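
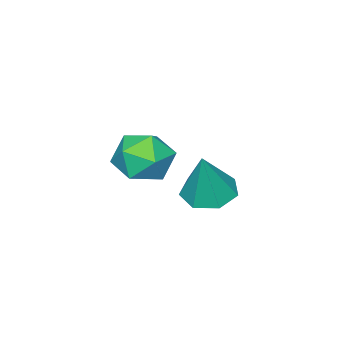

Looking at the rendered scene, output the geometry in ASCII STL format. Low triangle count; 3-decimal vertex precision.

solid 
facet normal -0.323 -0.115 -0.939
outer loop
vertex -3.543 -4.107 -4.193
vertex -4.266 -3.363 -4.035
vertex -3.282 -3.256 -4.387
endloop
endfacet
facet normal 0.956 -0.263 0.134
outer loop
vertex -3.543 -4.107 -4.193
vertex -3.282 -3.256 -4.387
vertex -3.574 -3.117 -2.025
endloop
endfacet
facet normal -0.324 -0.114 -0.939
outer loop
vertex -3.282 -3.256 -4.387
vertex -4.266 -3.363 -4.035
vertex -3.762 -2.485 -4.315
endloop
endfacet
facet normal 0.850 0.522 0.074
outer loop
vertex -3.282 -3.256 -4.387
vertex -3.762 -2.485 -4.315
vertex -3.574 -3.117 -2.025
endloop
endfacet
facet normal -0.323 -0.114 -0.940
outer loop
vertex -3.762 -2.485 -4.315
vertex -4.266 -3.363 -4.035
vertex -4.622 -2.375 -4.033
endloop
endfacet
facet normal 0.202 0.948 0.245
outer loop
vertex -3.762 -2.485 -4.315
vertex -4.622 -2.375 -4.033
vertex -3.574 -3.117 -2.025
endloop
endfacet
facet normal -0.324 -0.115 -0.939
outer loop
vertex -4.622 -2.375 -4.033
vertex -4.266 -3.363 -4.035
vertex -5.213 -3.009 -3.752
endloop
endfacet
facet normal -0.499 0.695 0.517
outer loop
vertex -4.622 -2.375 -4.033
vertex -5.213 -3.009 -3.752
vertex -3.574 -3.117 -2.025
endloop
endfacet
facet normal -0.323 -0.114 -0.939
outer loop
vertex -5.213 -3.009 -3.752
vertex -4.266 -3.363 -4.035
vertex -5.091 -3.909 -3.685
endloop
endfacet
facet normal -0.726 -0.047 0.686
outer loop
vertex -5.213 -3.009 -3.752
vertex -5.091 -3.909 -3.685
vertex -3.574 -3.117 -2.025
endloop
endfacet
facet normal -0.323 -0.114 -0.939
outer loop
vertex -5.091 -3.909 -3.685
vertex -4.266 -3.363 -4.035
vertex -4.348 -4.398 -3.881
endloop
endfacet
facet normal -0.308 -0.718 0.624
outer loop
vertex -5.091 -3.909 -3.685
vertex -4.348 -4.398 -3.881
vertex -3.574 -3.117 -2.025
endloop
endfacet
facet normal -0.323 -0.114 -0.940
outer loop
vertex -4.348 -4.398 -3.881
vertex -4.266 -3.363 -4.035
vertex -3.543 -4.107 -4.193
endloop
endfacet
facet normal 0.441 -0.814 0.378
outer loop
vertex -4.348 -4.398 -3.881
vertex -3.543 -4.107 -4.193
vertex -3.574 -3.117 -2.025
endloop
endfacet
facet normal -0.126 0.777 0.616
outer loop
vertex -1.283 -2.253 -0.426
vertex -0.728 -2.819 0.402
vertex -0.147 -2.149 -0.324
endloop
endfacet
facet normal -0.085 0.994 -0.063
outer loop
vertex -1.283 -2.253 -0.426
vertex -0.147 -2.149 -0.324
vertex -0.621 -2.255 -1.362
endloop
endfacet
facet normal -0.604 0.671 -0.429
outer loop
vertex -1.283 -2.253 -0.426
vertex -0.621 -2.255 -1.362
vertex -1.497 -2.99 -1.278
endloop
endfacet
facet normal -0.967 0.254 0.023
outer loop
vertex -1.283 -2.253 -0.426
vertex -1.497 -2.99 -1.278
vertex -1.563 -3.338 -0.188
endloop
endfacet
facet normal -0.671 0.320 0.669
outer loop
vertex -1.283 -2.253 -0.426
vertex -1.563 -3.338 -0.188
vertex -0.728 -2.819 0.402
endloop
endfacet
facet normal 0.541 0.775 -0.326
outer loop
vertex -0.621 -2.255 -1.362
vertex -0.147 -2.149 -0.324
vertex 0.343 -2.822 -1.112
endloop
endfacet
facet normal 0.474 0.425 0.771
outer loop
vertex -0.147 -2.149 -0.324
vertex -0.728 -2.819 0.402
vertex 0.277 -3.17 -0.022
endloop
endfacet
facet normal -0.408 -0.317 0.856
outer loop
vertex -0.728 -2.819 0.402
vertex -1.563 -3.338 -0.188
vertex -0.599 -3.905 0.062
endloop
endfacet
facet normal -0.886 -0.424 -0.189
outer loop
vertex -1.563 -3.338 -0.188
vertex -1.497 -2.99 -1.278
vertex -1.073 -4.011 -0.976
endloop
endfacet
facet normal -0.300 0.252 -0.920
outer loop
vertex -1.497 -2.99 -1.278
vertex -0.621 -2.255 -1.362
vertex -0.492 -3.341 -1.702
endloop
endfacet
facet normal 0.967 -0.254 -0.023
outer loop
vertex 0.063 -3.907 -0.874
vertex 0.343 -2.822 -1.112
vertex 0.277 -3.17 -0.022
endloop
endfacet
facet normal 0.604 -0.671 0.429
outer loop
vertex 0.063 -3.907 -0.874
vertex 0.277 -3.17 -0.022
vertex -0.599 -3.905 0.062
endloop
endfacet
facet normal 0.085 -0.994 0.063
outer loop
vertex 0.063 -3.907 -0.874
vertex -0.599 -3.905 0.062
vertex -1.073 -4.011 -0.976
endloop
endfacet
facet normal 0.126 -0.777 -0.616
outer loop
vertex 0.063 -3.907 -0.874
vertex -1.073 -4.011 -0.976
vertex -0.492 -3.341 -1.702
endloop
endfacet
facet normal 0.671 -0.320 -0.669
outer loop
vertex 0.063 -3.907 -0.874
vertex -0.492 -3.341 -1.702
vertex 0.343 -2.822 -1.112
endloop
endfacet
facet normal 0.886 0.424 0.189
outer loop
vertex 0.277 -3.17 -0.022
vertex 0.343 -2.822 -1.112
vertex -0.147 -2.149 -0.324
endloop
endfacet
facet normal 0.300 -0.252 0.920
outer loop
vertex -0.599 -3.905 0.062
vertex 0.277 -3.17 -0.022
vertex -0.728 -2.819 0.402
endloop
endfacet
facet normal -0.541 -0.775 0.326
outer loop
vertex -1.073 -4.011 -0.976
vertex -0.599 -3.905 0.062
vertex -1.563 -3.338 -0.188
endloop
endfacet
facet normal -0.474 -0.425 -0.771
outer loop
vertex -0.492 -3.341 -1.702
vertex -1.073 -4.011 -0.976
vertex -1.497 -2.99 -1.278
endloop
endfacet
facet normal 0.408 0.317 -0.856
outer loop
vertex 0.343 -2.822 -1.112
vertex -0.492 -3.341 -1.702
vertex -0.621 -2.255 -1.362
endloop
endfacet

endsolid


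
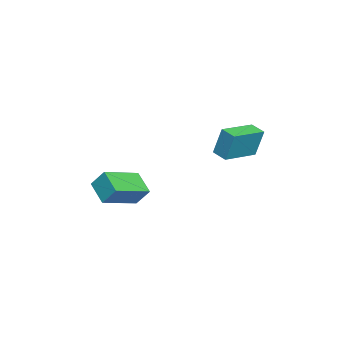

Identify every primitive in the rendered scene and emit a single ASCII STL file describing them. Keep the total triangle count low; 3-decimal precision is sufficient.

solid 
facet normal -0.815 0.565 -0.127
outer loop
vertex 1.059 2.175 4.178
vertex 1.545 2.833 3.987
vertex 1.015 1.776 2.691
endloop
endfacet
facet normal -0.579 -0.783 0.227
outer loop
vertex 2.555 0.707 2.933
vertex 1.059 2.175 4.178
vertex 1.015 1.776 2.691
endloop
endfacet
facet normal -0.815 0.565 -0.128
outer loop
vertex 1.015 1.776 2.691
vertex 1.545 2.833 3.987
vertex 1.501 2.434 2.501
endloop
endfacet
facet normal -0.028 -0.258 -0.966
outer loop
vertex 1.501 2.434 2.501
vertex 2.555 0.707 2.933
vertex 1.015 1.776 2.691
endloop
endfacet
facet normal 0.028 0.259 0.965
outer loop
vertex 1.059 2.175 4.178
vertex 3.085 1.764 4.229
vertex 1.545 2.833 3.987
endloop
endfacet
facet normal -0.579 -0.783 0.227
outer loop
vertex 2.599 1.106 4.419
vertex 1.059 2.175 4.178
vertex 2.555 0.707 2.933
endloop
endfacet
facet normal 0.028 0.258 0.966
outer loop
vertex 2.599 1.106 4.419
vertex 3.085 1.764 4.229
vertex 1.059 2.175 4.178
endloop
endfacet
facet normal 0.579 0.783 -0.227
outer loop
vertex 1.545 2.833 3.987
vertex 3.085 1.764 4.229
vertex 1.501 2.434 2.501
endloop
endfacet
facet normal -0.029 -0.259 -0.965
outer loop
vertex 3.041 1.365 2.742
vertex 2.555 0.707 2.933
vertex 1.501 2.434 2.501
endloop
endfacet
facet normal 0.579 0.783 -0.227
outer loop
vertex 1.501 2.434 2.501
vertex 3.085 1.764 4.229
vertex 3.041 1.365 2.742
endloop
endfacet
facet normal 0.815 -0.565 0.128
outer loop
vertex 3.041 1.365 2.742
vertex 2.599 1.106 4.419
vertex 2.555 0.707 2.933
endloop
endfacet
facet normal 0.815 -0.565 0.128
outer loop
vertex 3.085 1.764 4.229
vertex 2.599 1.106 4.419
vertex 3.041 1.365 2.742
endloop
endfacet
facet normal -0.757 0.573 -0.316
outer loop
vertex 1.99 -3.539 0.157
vertex 2.126 -2.87 1.045
vertex 2.863 -2.776 -0.552
endloop
endfacet
facet normal -0.122 -0.597 -0.793
outer loop
vertex 4.414 -3.95 0.095
vertex 1.99 -3.539 0.157
vertex 2.863 -2.776 -0.552
endloop
endfacet
facet normal -0.757 0.573 -0.316
outer loop
vertex 2.863 -2.776 -0.552
vertex 2.126 -2.87 1.045
vertex 2.999 -2.107 0.336
endloop
endfacet
facet normal 0.643 0.561 -0.521
outer loop
vertex 2.999 -2.107 0.336
vertex 4.414 -3.95 0.095
vertex 2.863 -2.776 -0.552
endloop
endfacet
facet normal -0.643 -0.561 0.521
outer loop
vertex 1.99 -3.539 0.157
vertex 3.677 -4.044 1.692
vertex 2.126 -2.87 1.045
endloop
endfacet
facet normal -0.122 -0.597 -0.793
outer loop
vertex 3.541 -4.713 0.804
vertex 1.99 -3.539 0.157
vertex 4.414 -3.95 0.095
endloop
endfacet
facet normal -0.643 -0.561 0.521
outer loop
vertex 3.541 -4.713 0.804
vertex 3.677 -4.044 1.692
vertex 1.99 -3.539 0.157
endloop
endfacet
facet normal 0.122 0.597 0.793
outer loop
vertex 2.126 -2.87 1.045
vertex 3.677 -4.044 1.692
vertex 2.999 -2.107 0.336
endloop
endfacet
facet normal 0.643 0.561 -0.521
outer loop
vertex 4.55 -3.281 0.983
vertex 4.414 -3.95 0.095
vertex 2.999 -2.107 0.336
endloop
endfacet
facet normal 0.122 0.597 0.793
outer loop
vertex 2.999 -2.107 0.336
vertex 3.677 -4.044 1.692
vertex 4.55 -3.281 0.983
endloop
endfacet
facet normal 0.757 -0.573 0.316
outer loop
vertex 4.55 -3.281 0.983
vertex 3.541 -4.713 0.804
vertex 4.414 -3.95 0.095
endloop
endfacet
facet normal 0.757 -0.573 0.316
outer loop
vertex 3.677 -4.044 1.692
vertex 3.541 -4.713 0.804
vertex 4.55 -3.281 0.983
endloop
endfacet

endsolid


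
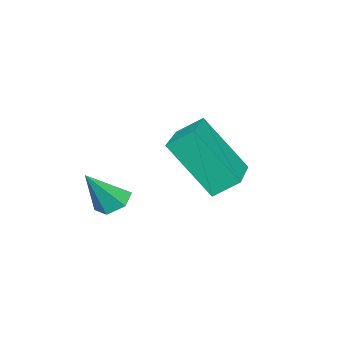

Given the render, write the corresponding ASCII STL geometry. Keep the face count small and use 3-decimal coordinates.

solid 
facet normal -0.939 -0.331 -0.099
outer loop
vertex -0.985 1.96 3.874
vertex -1.234 3.167 2.199
vertex -0.697 1.298 3.354
endloop
endfacet
facet normal 0.120 -0.580 0.805
outer loop
vertex 1.274 1.993 3.561
vertex -0.985 1.96 3.874
vertex -0.697 1.298 3.354
endloop
endfacet
facet normal -0.939 -0.331 -0.099
outer loop
vertex -0.697 1.298 3.354
vertex -1.234 3.167 2.199
vertex -0.946 2.505 1.679
endloop
endfacet
facet normal 0.324 -0.744 -0.584
outer loop
vertex -0.946 2.505 1.679
vertex 1.274 1.993 3.561
vertex -0.697 1.298 3.354
endloop
endfacet
facet normal -0.324 0.744 0.584
outer loop
vertex -0.985 1.96 3.874
vertex 0.737 3.862 2.406
vertex -1.234 3.167 2.199
endloop
endfacet
facet normal 0.120 -0.580 0.805
outer loop
vertex 0.986 2.655 4.081
vertex -0.985 1.96 3.874
vertex 1.274 1.993 3.561
endloop
endfacet
facet normal -0.324 0.744 0.584
outer loop
vertex 0.986 2.655 4.081
vertex 0.737 3.862 2.406
vertex -0.985 1.96 3.874
endloop
endfacet
facet normal -0.120 0.580 -0.805
outer loop
vertex -1.234 3.167 2.199
vertex 0.737 3.862 2.406
vertex -0.946 2.505 1.679
endloop
endfacet
facet normal 0.324 -0.744 -0.584
outer loop
vertex 1.025 3.2 1.886
vertex 1.274 1.993 3.561
vertex -0.946 2.505 1.679
endloop
endfacet
facet normal -0.120 0.580 -0.805
outer loop
vertex -0.946 2.505 1.679
vertex 0.737 3.862 2.406
vertex 1.025 3.2 1.886
endloop
endfacet
facet normal 0.939 0.331 0.099
outer loop
vertex 1.025 3.2 1.886
vertex 0.986 2.655 4.081
vertex 1.274 1.993 3.561
endloop
endfacet
facet normal 0.939 0.331 0.099
outer loop
vertex 0.737 3.862 2.406
vertex 0.986 2.655 4.081
vertex 1.025 3.2 1.886
endloop
endfacet
facet normal -0.529 0.293 -0.796
outer loop
vertex 0.915 0.058 0.642
vertex 0.415 -0.021 0.945
vertex 0.687 0.502 0.957
endloop
endfacet
facet normal 0.890 0.455 0.003
outer loop
vertex 0.915 0.058 0.642
vertex 0.687 0.502 0.957
vertex 1.165 -0.439 2.075
endloop
endfacet
facet normal -0.529 0.293 -0.796
outer loop
vertex 0.687 0.502 0.957
vertex 0.415 -0.021 0.945
vertex 0.187 0.423 1.26
endloop
endfacet
facet normal 0.221 0.791 0.571
outer loop
vertex 0.687 0.502 0.957
vertex 0.187 0.423 1.26
vertex 1.165 -0.439 2.075
endloop
endfacet
facet normal -0.529 0.293 -0.796
outer loop
vertex 0.187 0.423 1.26
vertex 0.415 -0.021 0.945
vertex -0.085 -0.1 1.248
endloop
endfacet
facet normal -0.491 0.236 0.839
outer loop
vertex 0.187 0.423 1.26
vertex -0.085 -0.1 1.248
vertex 1.165 -0.439 2.075
endloop
endfacet
facet normal -0.529 0.296 -0.796
outer loop
vertex -0.085 -0.1 1.248
vertex 0.415 -0.021 0.945
vertex 0.142 -0.544 0.932
endloop
endfacet
facet normal -0.533 -0.654 0.537
outer loop
vertex -0.085 -0.1 1.248
vertex 0.142 -0.544 0.932
vertex 1.165 -0.439 2.075
endloop
endfacet
facet normal -0.528 0.295 -0.796
outer loop
vertex 0.142 -0.544 0.932
vertex 0.415 -0.021 0.945
vertex 0.642 -0.465 0.63
endloop
endfacet
facet normal 0.137 -0.990 -0.032
outer loop
vertex 0.142 -0.544 0.932
vertex 0.642 -0.465 0.63
vertex 1.165 -0.439 2.075
endloop
endfacet
facet normal -0.529 0.294 -0.796
outer loop
vertex 0.642 -0.465 0.63
vertex 0.415 -0.021 0.945
vertex 0.915 0.058 0.642
endloop
endfacet
facet normal 0.849 -0.436 -0.299
outer loop
vertex 0.642 -0.465 0.63
vertex 0.915 0.058 0.642
vertex 1.165 -0.439 2.075
endloop
endfacet

endsolid


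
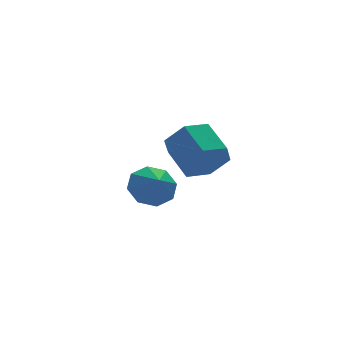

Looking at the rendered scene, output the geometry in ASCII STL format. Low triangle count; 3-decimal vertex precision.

solid 
facet normal 0.048 0.743 -0.668
outer loop
vertex 3.447 3.71 -2.302
vertex 2.445 3.82 -2.251
vertex 3.233 4.214 -1.757
endloop
endfacet
facet normal 0.686 -0.380 0.621
outer loop
vertex 3.447 3.71 -2.302
vertex 3.233 4.214 -1.757
vertex 2.395 3.04 -1.549
endloop
endfacet
facet normal 0.047 0.743 -0.668
outer loop
vertex 3.233 4.214 -1.757
vertex 2.445 3.82 -2.251
vertex 2.556 4.487 -1.501
endloop
endfacet
facet normal 0.329 -0.068 0.942
outer loop
vertex 3.233 4.214 -1.757
vertex 2.556 4.487 -1.501
vertex 2.395 3.04 -1.549
endloop
endfacet
facet normal 0.047 0.743 -0.668
outer loop
vertex 2.556 4.487 -1.501
vertex 2.445 3.82 -2.251
vertex 1.815 4.369 -1.684
endloop
endfacet
facet normal -0.239 -0.006 0.971
outer loop
vertex 2.556 4.487 -1.501
vertex 1.815 4.369 -1.684
vertex 2.395 3.04 -1.549
endloop
endfacet
facet normal 0.047 0.743 -0.667
outer loop
vertex 1.815 4.369 -1.684
vertex 2.445 3.82 -2.251
vertex 1.442 3.93 -2.199
endloop
endfacet
facet normal -0.685 -0.229 0.691
outer loop
vertex 1.815 4.369 -1.684
vertex 1.442 3.93 -2.199
vertex 2.395 3.04 -1.549
endloop
endfacet
facet normal 0.047 0.742 -0.669
outer loop
vertex 1.442 3.93 -2.199
vertex 2.445 3.82 -2.251
vertex 1.657 3.425 -2.744
endloop
endfacet
facet normal -0.749 -0.607 0.267
outer loop
vertex 1.442 3.93 -2.199
vertex 1.657 3.425 -2.744
vertex 2.395 3.04 -1.549
endloop
endfacet
facet normal 0.046 0.743 -0.668
outer loop
vertex 1.657 3.425 -2.744
vertex 2.445 3.82 -2.251
vertex 2.333 3.152 -3.001
endloop
endfacet
facet normal -0.392 -0.919 -0.054
outer loop
vertex 1.657 3.425 -2.744
vertex 2.333 3.152 -3.001
vertex 2.395 3.04 -1.549
endloop
endfacet
facet normal 0.048 0.742 -0.668
outer loop
vertex 2.333 3.152 -3.001
vertex 2.445 3.82 -2.251
vertex 3.075 3.27 -2.817
endloop
endfacet
facet normal 0.177 -0.981 -0.083
outer loop
vertex 2.333 3.152 -3.001
vertex 3.075 3.27 -2.817
vertex 2.395 3.04 -1.549
endloop
endfacet
facet normal 0.047 0.742 -0.668
outer loop
vertex 3.075 3.27 -2.817
vertex 2.445 3.82 -2.251
vertex 3.447 3.71 -2.302
endloop
endfacet
facet normal 0.623 -0.757 0.197
outer loop
vertex 3.075 3.27 -2.817
vertex 3.447 3.71 -2.302
vertex 2.395 3.04 -1.549
endloop
endfacet
facet normal 0.041 -0.903 -0.427
outer loop
vertex 2.545 -0.841 0.571
vertex 2.19 -1.258 1.42
vertex 1.55 -0.948 0.703
endloop
endfacet
facet normal -0.163 0.415 -0.895
outer loop
vertex 2.545 -0.841 0.571
vertex 1.55 -0.948 0.703
vertex 2.484 0.515 1.211
endloop
endfacet
facet normal -0.165 0.416 -0.894
outer loop
vertex 2.484 0.515 1.211
vertex 1.55 -0.948 0.703
vertex 1.489 0.407 1.344
endloop
endfacet
facet normal -0.041 0.903 0.427
outer loop
vertex 2.484 0.515 1.211
vertex 1.489 0.407 1.344
vertex 2.13 0.098 2.06
endloop
endfacet
facet normal 0.041 -0.903 -0.427
outer loop
vertex 1.55 -0.948 0.703
vertex 2.19 -1.258 1.42
vertex 1.195 -1.365 1.552
endloop
endfacet
facet normal -0.935 0.116 -0.334
outer loop
vertex 1.55 -0.948 0.703
vertex 1.195 -1.365 1.552
vertex 1.489 0.407 1.344
endloop
endfacet
facet normal -0.935 0.116 -0.335
outer loop
vertex 1.489 0.407 1.344
vertex 1.195 -1.365 1.552
vertex 1.134 -0.01 2.192
endloop
endfacet
facet normal -0.041 0.903 0.427
outer loop
vertex 1.489 0.407 1.344
vertex 1.134 -0.01 2.192
vertex 2.13 0.098 2.06
endloop
endfacet
facet normal 0.041 -0.903 -0.427
outer loop
vertex 1.195 -1.365 1.552
vertex 2.19 -1.258 1.42
vertex 1.836 -1.675 2.269
endloop
endfacet
facet normal -0.772 -0.300 0.561
outer loop
vertex 1.195 -1.365 1.552
vertex 1.836 -1.675 2.269
vertex 1.134 -0.01 2.192
endloop
endfacet
facet normal -0.772 -0.299 0.561
outer loop
vertex 1.134 -0.01 2.192
vertex 1.836 -1.675 2.269
vertex 1.775 -0.319 2.909
endloop
endfacet
facet normal -0.041 0.904 0.426
outer loop
vertex 1.134 -0.01 2.192
vertex 1.775 -0.319 2.909
vertex 2.13 0.098 2.06
endloop
endfacet
facet normal 0.041 -0.903 -0.427
outer loop
vertex 1.836 -1.675 2.269
vertex 2.19 -1.258 1.42
vertex 2.831 -1.567 2.136
endloop
endfacet
facet normal 0.165 -0.415 0.895
outer loop
vertex 1.836 -1.675 2.269
vertex 2.831 -1.567 2.136
vertex 1.775 -0.319 2.909
endloop
endfacet
facet normal 0.163 -0.416 0.895
outer loop
vertex 1.775 -0.319 2.909
vertex 2.831 -1.567 2.136
vertex 2.77 -0.212 2.777
endloop
endfacet
facet normal -0.041 0.903 0.427
outer loop
vertex 1.775 -0.319 2.909
vertex 2.77 -0.212 2.777
vertex 2.13 0.098 2.06
endloop
endfacet
facet normal 0.041 -0.903 -0.427
outer loop
vertex 2.831 -1.567 2.136
vertex 2.19 -1.258 1.42
vertex 3.186 -1.15 1.288
endloop
endfacet
facet normal 0.935 -0.116 0.334
outer loop
vertex 2.831 -1.567 2.136
vertex 3.186 -1.15 1.288
vertex 2.77 -0.212 2.777
endloop
endfacet
facet normal 0.935 -0.116 0.334
outer loop
vertex 2.77 -0.212 2.777
vertex 3.186 -1.15 1.288
vertex 3.125 0.205 1.928
endloop
endfacet
facet normal -0.041 0.903 0.427
outer loop
vertex 2.77 -0.212 2.777
vertex 3.125 0.205 1.928
vertex 2.13 0.098 2.06
endloop
endfacet
facet normal 0.041 -0.904 -0.426
outer loop
vertex 3.186 -1.15 1.288
vertex 2.19 -1.258 1.42
vertex 2.545 -0.841 0.571
endloop
endfacet
facet normal 0.772 0.300 -0.561
outer loop
vertex 3.186 -1.15 1.288
vertex 2.545 -0.841 0.571
vertex 3.125 0.205 1.928
endloop
endfacet
facet normal 0.772 0.299 -0.561
outer loop
vertex 3.125 0.205 1.928
vertex 2.545 -0.841 0.571
vertex 2.484 0.515 1.211
endloop
endfacet
facet normal -0.041 0.903 0.427
outer loop
vertex 3.125 0.205 1.928
vertex 2.484 0.515 1.211
vertex 2.13 0.098 2.06
endloop
endfacet

endsolid


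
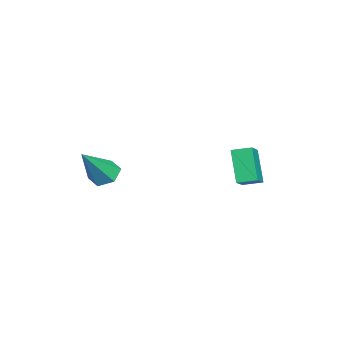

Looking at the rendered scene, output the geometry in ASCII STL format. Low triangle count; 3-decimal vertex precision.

solid 
facet normal -0.566 0.328 -0.756
outer loop
vertex 2.329 -3.012 2.596
vertex 1.775 -3.545 2.78
vertex 1.756 -2.825 3.106
endloop
endfacet
facet normal 0.543 0.774 0.326
outer loop
vertex 2.329 -3.012 2.596
vertex 1.756 -2.825 3.106
vertex 3.005 -4.255 4.42
endloop
endfacet
facet normal -0.566 0.328 -0.756
outer loop
vertex 1.756 -2.825 3.106
vertex 1.775 -3.545 2.78
vertex 1.202 -3.358 3.29
endloop
endfacet
facet normal -0.243 0.533 0.811
outer loop
vertex 1.756 -2.825 3.106
vertex 1.202 -3.358 3.29
vertex 3.005 -4.255 4.42
endloop
endfacet
facet normal -0.566 0.328 -0.756
outer loop
vertex 1.202 -3.358 3.29
vertex 1.775 -3.545 2.78
vertex 1.222 -4.077 2.963
endloop
endfacet
facet normal -0.615 -0.341 0.711
outer loop
vertex 1.202 -3.358 3.29
vertex 1.222 -4.077 2.963
vertex 3.005 -4.255 4.42
endloop
endfacet
facet normal -0.566 0.328 -0.756
outer loop
vertex 1.222 -4.077 2.963
vertex 1.775 -3.545 2.78
vertex 1.795 -4.264 2.453
endloop
endfacet
facet normal -0.202 -0.971 0.129
outer loop
vertex 1.222 -4.077 2.963
vertex 1.795 -4.264 2.453
vertex 3.005 -4.255 4.42
endloop
endfacet
facet normal -0.567 0.328 -0.756
outer loop
vertex 1.795 -4.264 2.453
vertex 1.775 -3.545 2.78
vertex 2.349 -3.731 2.269
endloop
endfacet
facet normal 0.584 -0.730 -0.356
outer loop
vertex 1.795 -4.264 2.453
vertex 2.349 -3.731 2.269
vertex 3.005 -4.255 4.42
endloop
endfacet
facet normal -0.567 0.328 -0.756
outer loop
vertex 2.349 -3.731 2.269
vertex 1.775 -3.545 2.78
vertex 2.329 -3.012 2.596
endloop
endfacet
facet normal 0.956 0.143 -0.257
outer loop
vertex 2.349 -3.731 2.269
vertex 2.329 -3.012 2.596
vertex 3.005 -4.255 4.42
endloop
endfacet
facet normal -0.864 0.087 -0.496
outer loop
vertex -1.747 1.636 2.882
vertex -1.778 2.561 3.099
vertex -0.822 2.029 1.341
endloop
endfacet
facet normal 0.032 -0.973 -0.229
outer loop
vertex 0.258 1.919 1.961
vertex -1.747 1.636 2.882
vertex -0.822 2.029 1.341
endloop
endfacet
facet normal -0.864 0.088 -0.496
outer loop
vertex -0.822 2.029 1.341
vertex -1.778 2.561 3.099
vertex -0.853 2.953 1.558
endloop
endfacet
facet normal 0.503 0.214 -0.838
outer loop
vertex -0.853 2.953 1.558
vertex 0.258 1.919 1.961
vertex -0.822 2.029 1.341
endloop
endfacet
facet normal -0.503 -0.213 0.838
outer loop
vertex -1.747 1.636 2.882
vertex -0.698 2.451 3.719
vertex -1.778 2.561 3.099
endloop
endfacet
facet normal 0.033 -0.973 -0.228
outer loop
vertex -0.667 1.527 3.502
vertex -1.747 1.636 2.882
vertex 0.258 1.919 1.961
endloop
endfacet
facet normal -0.503 -0.214 0.838
outer loop
vertex -0.667 1.527 3.502
vertex -0.698 2.451 3.719
vertex -1.747 1.636 2.882
endloop
endfacet
facet normal -0.032 0.973 0.228
outer loop
vertex -1.778 2.561 3.099
vertex -0.698 2.451 3.719
vertex -0.853 2.953 1.558
endloop
endfacet
facet normal 0.503 0.213 -0.838
outer loop
vertex 0.227 2.844 2.178
vertex 0.258 1.919 1.961
vertex -0.853 2.953 1.558
endloop
endfacet
facet normal -0.033 0.973 0.228
outer loop
vertex -0.853 2.953 1.558
vertex -0.698 2.451 3.719
vertex 0.227 2.844 2.178
endloop
endfacet
facet normal 0.864 -0.087 0.496
outer loop
vertex 0.227 2.844 2.178
vertex -0.667 1.527 3.502
vertex 0.258 1.919 1.961
endloop
endfacet
facet normal 0.864 -0.088 0.496
outer loop
vertex -0.698 2.451 3.719
vertex -0.667 1.527 3.502
vertex 0.227 2.844 2.178
endloop
endfacet

endsolid


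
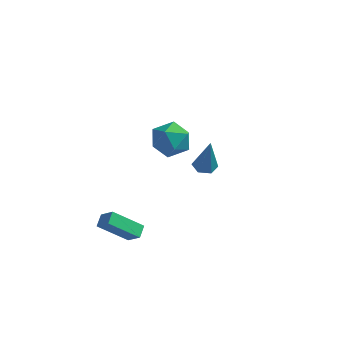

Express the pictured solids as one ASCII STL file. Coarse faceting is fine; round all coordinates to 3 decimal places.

solid 
facet normal -0.738 0.238 -0.631
outer loop
vertex -3.685 -3.466 -1.936
vertex -2.298 -2.643 -3.248
vertex -3.605 -4.185 -2.301
endloop
endfacet
facet normal -0.667 -0.395 0.632
outer loop
vertex -2.822 -4.437 -1.632
vertex -3.685 -3.466 -1.936
vertex -3.605 -4.185 -2.301
endloop
endfacet
facet normal -0.738 0.238 -0.631
outer loop
vertex -3.605 -4.185 -2.301
vertex -2.298 -2.643 -3.248
vertex -2.217 -3.361 -3.613
endloop
endfacet
facet normal 0.100 -0.887 -0.451
outer loop
vertex -2.217 -3.361 -3.613
vertex -2.822 -4.437 -1.632
vertex -3.605 -4.185 -2.301
endloop
endfacet
facet normal -0.100 0.887 0.451
outer loop
vertex -3.685 -3.466 -1.936
vertex -1.515 -2.895 -2.579
vertex -2.298 -2.643 -3.248
endloop
endfacet
facet normal -0.668 -0.396 0.631
outer loop
vertex -2.903 -3.719 -1.267
vertex -3.685 -3.466 -1.936
vertex -2.822 -4.437 -1.632
endloop
endfacet
facet normal -0.099 0.887 0.452
outer loop
vertex -2.903 -3.719 -1.267
vertex -1.515 -2.895 -2.579
vertex -3.685 -3.466 -1.936
endloop
endfacet
facet normal 0.667 0.396 -0.631
outer loop
vertex -2.298 -2.643 -3.248
vertex -1.515 -2.895 -2.579
vertex -2.217 -3.361 -3.613
endloop
endfacet
facet normal 0.099 -0.887 -0.451
outer loop
vertex -1.435 -3.614 -2.944
vertex -2.822 -4.437 -1.632
vertex -2.217 -3.361 -3.613
endloop
endfacet
facet normal 0.668 0.395 -0.631
outer loop
vertex -2.217 -3.361 -3.613
vertex -1.515 -2.895 -2.579
vertex -1.435 -3.614 -2.944
endloop
endfacet
facet normal 0.738 -0.238 0.631
outer loop
vertex -1.435 -3.614 -2.944
vertex -2.903 -3.719 -1.267
vertex -2.822 -4.437 -1.632
endloop
endfacet
facet normal 0.738 -0.238 0.631
outer loop
vertex -1.515 -2.895 -2.579
vertex -2.903 -3.719 -1.267
vertex -1.435 -3.614 -2.944
endloop
endfacet
facet normal -0.616 -0.585 0.527
outer loop
vertex -3.729 3.287 0.214
vertex -3.276 2.272 -0.382
vertex -2.737 2.669 0.688
endloop
endfacet
facet normal -0.433 -0.004 0.901
outer loop
vertex -3.729 3.287 0.214
vertex -2.737 2.669 0.688
vertex -2.752 3.93 0.687
endloop
endfacet
facet normal -0.630 0.570 0.527
outer loop
vertex -3.729 3.287 0.214
vertex -2.752 3.93 0.687
vertex -3.301 4.313 -0.383
endloop
endfacet
facet normal -0.935 0.345 -0.077
outer loop
vertex -3.729 3.287 0.214
vertex -3.301 4.313 -0.383
vertex -3.625 3.288 -1.043
endloop
endfacet
facet normal -0.927 -0.368 -0.077
outer loop
vertex -3.729 3.287 0.214
vertex -3.625 3.288 -1.043
vertex -3.276 2.272 -0.382
endloop
endfacet
facet normal 0.279 0.004 0.960
outer loop
vertex -2.752 3.93 0.687
vertex -2.737 2.669 0.688
vertex -1.695 3.312 0.383
endloop
endfacet
facet normal -0.019 -0.934 0.356
outer loop
vertex -2.737 2.669 0.688
vertex -3.276 2.272 -0.382
vertex -2.019 2.287 -0.277
endloop
endfacet
facet normal -0.521 -0.584 -0.623
outer loop
vertex -3.276 2.272 -0.382
vertex -3.625 3.288 -1.043
vertex -2.568 2.67 -1.347
endloop
endfacet
facet normal -0.535 0.570 -0.624
outer loop
vertex -3.625 3.288 -1.043
vertex -3.301 4.313 -0.383
vertex -2.583 3.931 -1.348
endloop
endfacet
facet normal -0.041 0.934 0.355
outer loop
vertex -3.301 4.313 -0.383
vertex -2.752 3.93 0.687
vertex -2.044 4.328 -0.278
endloop
endfacet
facet normal 0.935 -0.345 0.077
outer loop
vertex -1.591 3.313 -0.874
vertex -1.695 3.312 0.383
vertex -2.019 2.287 -0.277
endloop
endfacet
facet normal 0.630 -0.570 -0.527
outer loop
vertex -1.591 3.313 -0.874
vertex -2.019 2.287 -0.277
vertex -2.568 2.67 -1.347
endloop
endfacet
facet normal 0.433 0.004 -0.901
outer loop
vertex -1.591 3.313 -0.874
vertex -2.568 2.67 -1.347
vertex -2.583 3.931 -1.348
endloop
endfacet
facet normal 0.616 0.585 -0.527
outer loop
vertex -1.591 3.313 -0.874
vertex -2.583 3.931 -1.348
vertex -2.044 4.328 -0.278
endloop
endfacet
facet normal 0.927 0.368 0.077
outer loop
vertex -1.591 3.313 -0.874
vertex -2.044 4.328 -0.278
vertex -1.695 3.312 0.383
endloop
endfacet
facet normal 0.535 -0.570 0.624
outer loop
vertex -2.019 2.287 -0.277
vertex -1.695 3.312 0.383
vertex -2.737 2.669 0.688
endloop
endfacet
facet normal 0.041 -0.934 -0.355
outer loop
vertex -2.568 2.67 -1.347
vertex -2.019 2.287 -0.277
vertex -3.276 2.272 -0.382
endloop
endfacet
facet normal -0.279 -0.004 -0.960
outer loop
vertex -2.583 3.931 -1.348
vertex -2.568 2.67 -1.347
vertex -3.625 3.288 -1.043
endloop
endfacet
facet normal 0.019 0.934 -0.356
outer loop
vertex -2.044 4.328 -0.278
vertex -2.583 3.931 -1.348
vertex -3.301 4.313 -0.383
endloop
endfacet
facet normal 0.521 0.584 0.623
outer loop
vertex -1.695 3.312 0.383
vertex -2.044 4.328 -0.278
vertex -2.752 3.93 0.687
endloop
endfacet
facet normal -0.205 0.170 -0.964
outer loop
vertex 1.877 -1.192 1.958
vertex 1.256 -1.454 2.044
vertex 1.36 -0.789 2.139
endloop
endfacet
facet normal 0.649 0.716 0.258
outer loop
vertex 1.877 -1.192 1.958
vertex 1.36 -0.789 2.139
vertex 1.704 -1.826 4.156
endloop
endfacet
facet normal -0.205 0.170 -0.964
outer loop
vertex 1.36 -0.789 2.139
vertex 1.256 -1.454 2.044
vertex 0.739 -1.051 2.225
endloop
endfacet
facet normal -0.285 0.832 0.476
outer loop
vertex 1.36 -0.789 2.139
vertex 0.739 -1.051 2.225
vertex 1.704 -1.826 4.156
endloop
endfacet
facet normal -0.206 0.169 -0.964
outer loop
vertex 0.739 -1.051 2.225
vertex 1.256 -1.454 2.044
vertex 0.634 -1.717 2.131
endloop
endfacet
facet normal -0.880 0.073 0.469
outer loop
vertex 0.739 -1.051 2.225
vertex 0.634 -1.717 2.131
vertex 1.704 -1.826 4.156
endloop
endfacet
facet normal -0.206 0.169 -0.964
outer loop
vertex 0.634 -1.717 2.131
vertex 1.256 -1.454 2.044
vertex 1.151 -2.12 1.95
endloop
endfacet
facet normal -0.542 -0.804 0.243
outer loop
vertex 0.634 -1.717 2.131
vertex 1.151 -2.12 1.95
vertex 1.704 -1.826 4.156
endloop
endfacet
facet normal -0.205 0.168 -0.964
outer loop
vertex 1.151 -2.12 1.95
vertex 1.256 -1.454 2.044
vertex 1.772 -1.858 1.864
endloop
endfacet
facet normal 0.391 -0.920 0.024
outer loop
vertex 1.151 -2.12 1.95
vertex 1.772 -1.858 1.864
vertex 1.704 -1.826 4.156
endloop
endfacet
facet normal -0.205 0.168 -0.964
outer loop
vertex 1.772 -1.858 1.864
vertex 1.256 -1.454 2.044
vertex 1.877 -1.192 1.958
endloop
endfacet
facet normal 0.987 -0.160 0.032
outer loop
vertex 1.772 -1.858 1.864
vertex 1.877 -1.192 1.958
vertex 1.704 -1.826 4.156
endloop
endfacet

endsolid


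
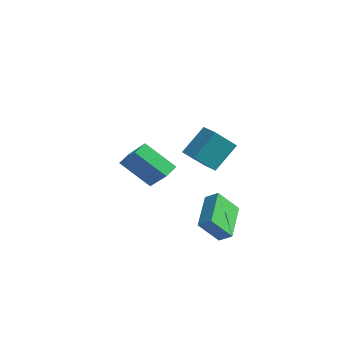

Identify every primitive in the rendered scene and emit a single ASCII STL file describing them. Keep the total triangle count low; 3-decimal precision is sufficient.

solid 
facet normal -0.958 0.270 -0.097
outer loop
vertex 1.46 -0.02 3.18
vertex 1.695 1.261 4.422
vertex 1.886 1.063 1.983
endloop
endfacet
facet normal -0.130 -0.712 -0.690
outer loop
vertex 2.825 0.799 2.078
vertex 1.46 -0.02 3.18
vertex 1.886 1.063 1.983
endloop
endfacet
facet normal -0.958 0.270 -0.097
outer loop
vertex 1.886 1.063 1.983
vertex 1.695 1.261 4.422
vertex 2.121 2.344 3.225
endloop
endfacet
facet normal 0.255 0.649 -0.717
outer loop
vertex 2.121 2.344 3.225
vertex 2.825 0.799 2.078
vertex 1.886 1.063 1.983
endloop
endfacet
facet normal -0.255 -0.649 0.717
outer loop
vertex 1.46 -0.02 3.18
vertex 2.634 0.997 4.517
vertex 1.695 1.261 4.422
endloop
endfacet
facet normal -0.130 -0.712 -0.690
outer loop
vertex 2.399 -0.284 3.275
vertex 1.46 -0.02 3.18
vertex 2.825 0.799 2.078
endloop
endfacet
facet normal -0.255 -0.649 0.717
outer loop
vertex 2.399 -0.284 3.275
vertex 2.634 0.997 4.517
vertex 1.46 -0.02 3.18
endloop
endfacet
facet normal 0.130 0.712 0.690
outer loop
vertex 1.695 1.261 4.422
vertex 2.634 0.997 4.517
vertex 2.121 2.344 3.225
endloop
endfacet
facet normal 0.255 0.649 -0.717
outer loop
vertex 3.06 2.08 3.32
vertex 2.825 0.799 2.078
vertex 2.121 2.344 3.225
endloop
endfacet
facet normal 0.130 0.712 0.690
outer loop
vertex 2.121 2.344 3.225
vertex 2.634 0.997 4.517
vertex 3.06 2.08 3.32
endloop
endfacet
facet normal 0.958 -0.270 0.097
outer loop
vertex 3.06 2.08 3.32
vertex 2.399 -0.284 3.275
vertex 2.825 0.799 2.078
endloop
endfacet
facet normal 0.958 -0.270 0.097
outer loop
vertex 2.634 0.997 4.517
vertex 2.399 -0.284 3.275
vertex 3.06 2.08 3.32
endloop
endfacet
facet normal -0.483 0.817 0.313
outer loop
vertex 2.503 1.41 0.107
vertex 3.118 2.238 -1.104
vertex 1.859 1.208 -0.359
endloop
endfacet
facet normal -0.387 -0.520 0.761
outer loop
vertex 2.902 -0.558 -1.036
vertex 2.503 1.41 0.107
vertex 1.859 1.208 -0.359
endloop
endfacet
facet normal -0.483 0.817 0.314
outer loop
vertex 1.859 1.208 -0.359
vertex 3.118 2.238 -1.104
vertex 2.474 2.036 -1.569
endloop
endfacet
facet normal -0.785 -0.246 -0.568
outer loop
vertex 2.474 2.036 -1.569
vertex 2.902 -0.558 -1.036
vertex 1.859 1.208 -0.359
endloop
endfacet
facet normal 0.786 0.246 0.567
outer loop
vertex 2.503 1.41 0.107
vertex 4.161 0.472 -1.781
vertex 3.118 2.238 -1.104
endloop
endfacet
facet normal -0.386 -0.521 0.761
outer loop
vertex 3.546 -0.356 -0.571
vertex 2.503 1.41 0.107
vertex 2.902 -0.558 -1.036
endloop
endfacet
facet normal 0.786 0.246 0.568
outer loop
vertex 3.546 -0.356 -0.571
vertex 4.161 0.472 -1.781
vertex 2.503 1.41 0.107
endloop
endfacet
facet normal 0.387 0.520 -0.761
outer loop
vertex 3.118 2.238 -1.104
vertex 4.161 0.472 -1.781
vertex 2.474 2.036 -1.569
endloop
endfacet
facet normal -0.786 -0.246 -0.567
outer loop
vertex 3.517 0.27 -2.247
vertex 2.902 -0.558 -1.036
vertex 2.474 2.036 -1.569
endloop
endfacet
facet normal 0.387 0.521 -0.761
outer loop
vertex 2.474 2.036 -1.569
vertex 4.161 0.472 -1.781
vertex 3.517 0.27 -2.247
endloop
endfacet
facet normal 0.483 -0.818 -0.314
outer loop
vertex 3.517 0.27 -2.247
vertex 3.546 -0.356 -0.571
vertex 2.902 -0.558 -1.036
endloop
endfacet
facet normal 0.483 -0.817 -0.314
outer loop
vertex 4.161 0.472 -1.781
vertex 3.546 -0.356 -0.571
vertex 3.517 0.27 -2.247
endloop
endfacet
facet normal -0.723 -0.275 0.634
outer loop
vertex -2.5 1.03 1.179
vertex -2.584 1.855 1.441
vertex -3.855 1.34 -0.231
endloop
endfacet
facet normal 0.096 -0.949 -0.301
outer loop
vertex -2.316 1.925 -1.581
vertex -2.5 1.03 1.179
vertex -3.855 1.34 -0.231
endloop
endfacet
facet normal -0.723 -0.275 0.634
outer loop
vertex -3.855 1.34 -0.231
vertex -2.584 1.855 1.441
vertex -3.939 2.165 0.031
endloop
endfacet
facet normal -0.684 0.157 -0.712
outer loop
vertex -3.939 2.165 0.031
vertex -2.316 1.925 -1.581
vertex -3.855 1.34 -0.231
endloop
endfacet
facet normal 0.684 -0.157 0.712
outer loop
vertex -2.5 1.03 1.179
vertex -1.045 2.44 0.091
vertex -2.584 1.855 1.441
endloop
endfacet
facet normal 0.096 -0.949 -0.301
outer loop
vertex -0.961 1.615 -0.171
vertex -2.5 1.03 1.179
vertex -2.316 1.925 -1.581
endloop
endfacet
facet normal 0.684 -0.157 0.712
outer loop
vertex -0.961 1.615 -0.171
vertex -1.045 2.44 0.091
vertex -2.5 1.03 1.179
endloop
endfacet
facet normal -0.096 0.949 0.301
outer loop
vertex -2.584 1.855 1.441
vertex -1.045 2.44 0.091
vertex -3.939 2.165 0.031
endloop
endfacet
facet normal -0.684 0.157 -0.712
outer loop
vertex -2.4 2.75 -1.319
vertex -2.316 1.925 -1.581
vertex -3.939 2.165 0.031
endloop
endfacet
facet normal -0.096 0.949 0.301
outer loop
vertex -3.939 2.165 0.031
vertex -1.045 2.44 0.091
vertex -2.4 2.75 -1.319
endloop
endfacet
facet normal 0.723 0.275 -0.634
outer loop
vertex -2.4 2.75 -1.319
vertex -0.961 1.615 -0.171
vertex -2.316 1.925 -1.581
endloop
endfacet
facet normal 0.723 0.275 -0.634
outer loop
vertex -1.045 2.44 0.091
vertex -0.961 1.615 -0.171
vertex -2.4 2.75 -1.319
endloop
endfacet

endsolid


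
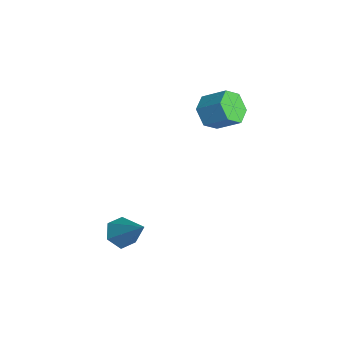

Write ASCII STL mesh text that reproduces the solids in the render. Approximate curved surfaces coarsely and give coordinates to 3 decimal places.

solid 
facet normal -0.623 -0.320 -0.714
outer loop
vertex 1.972 -2.127 -4.46
vertex 1.67 -2.572 -3.997
vertex 1.418 -1.913 -4.072
endloop
endfacet
facet normal 0.250 0.953 -0.169
outer loop
vertex 1.972 -2.127 -4.46
vertex 1.418 -1.913 -4.072
vertex 2.73 -2.028 -2.783
endloop
endfacet
facet normal -0.624 -0.320 -0.713
outer loop
vertex 1.418 -1.913 -4.072
vertex 1.67 -2.572 -3.997
vertex 1.116 -2.358 -3.608
endloop
endfacet
facet normal -0.405 0.777 0.482
outer loop
vertex 1.418 -1.913 -4.072
vertex 1.116 -2.358 -3.608
vertex 2.73 -2.028 -2.783
endloop
endfacet
facet normal -0.624 -0.320 -0.713
outer loop
vertex 1.116 -2.358 -3.608
vertex 1.67 -2.572 -3.997
vertex 1.368 -3.017 -3.533
endloop
endfacet
facet normal -0.443 -0.068 0.894
outer loop
vertex 1.116 -2.358 -3.608
vertex 1.368 -3.017 -3.533
vertex 2.73 -2.028 -2.783
endloop
endfacet
facet normal -0.623 -0.321 -0.713
outer loop
vertex 1.368 -3.017 -3.533
vertex 1.67 -2.572 -3.997
vertex 1.923 -3.231 -3.922
endloop
endfacet
facet normal 0.174 -0.736 0.654
outer loop
vertex 1.368 -3.017 -3.533
vertex 1.923 -3.231 -3.922
vertex 2.73 -2.028 -2.783
endloop
endfacet
facet normal -0.623 -0.320 -0.714
outer loop
vertex 1.923 -3.231 -3.922
vertex 1.67 -2.572 -3.997
vertex 2.225 -2.786 -4.385
endloop
endfacet
facet normal 0.829 -0.559 0.003
outer loop
vertex 1.923 -3.231 -3.922
vertex 2.225 -2.786 -4.385
vertex 2.73 -2.028 -2.783
endloop
endfacet
facet normal -0.623 -0.320 -0.714
outer loop
vertex 2.225 -2.786 -4.385
vertex 1.67 -2.572 -3.997
vertex 1.972 -2.127 -4.46
endloop
endfacet
facet normal 0.867 0.286 -0.409
outer loop
vertex 2.225 -2.786 -4.385
vertex 1.972 -2.127 -4.46
vertex 2.73 -2.028 -2.783
endloop
endfacet
facet normal -0.544 -0.604 -0.582
outer loop
vertex -0.096 1.913 -0.597
vertex -0.597 1.788 0.001
vertex -0.722 2.385 -0.501
endloop
endfacet
facet normal 0.274 0.528 -0.804
outer loop
vertex -0.096 1.913 -0.597
vertex -0.722 2.385 -0.501
vertex 0.557 2.637 0.101
endloop
endfacet
facet normal 0.274 0.528 -0.804
outer loop
vertex 0.557 2.637 0.101
vertex -0.722 2.385 -0.501
vertex -0.069 3.109 0.197
endloop
endfacet
facet normal 0.545 0.604 0.582
outer loop
vertex 0.557 2.637 0.101
vertex -0.069 3.109 0.197
vertex 0.057 2.512 0.699
endloop
endfacet
facet normal -0.544 -0.604 -0.582
outer loop
vertex -0.722 2.385 -0.501
vertex -0.597 1.788 0.001
vertex -1.223 2.26 0.097
endloop
endfacet
facet normal -0.549 0.781 -0.297
outer loop
vertex -0.722 2.385 -0.501
vertex -1.223 2.26 0.097
vertex -0.069 3.109 0.197
endloop
endfacet
facet normal -0.549 0.781 -0.296
outer loop
vertex -0.069 3.109 0.197
vertex -1.223 2.26 0.097
vertex -0.57 2.984 0.796
endloop
endfacet
facet normal 0.545 0.604 0.582
outer loop
vertex -0.069 3.109 0.197
vertex -0.57 2.984 0.796
vertex 0.057 2.512 0.699
endloop
endfacet
facet normal -0.545 -0.604 -0.582
outer loop
vertex -1.223 2.26 0.097
vertex -0.597 1.788 0.001
vertex -1.097 1.663 0.599
endloop
endfacet
facet normal -0.824 0.253 0.508
outer loop
vertex -1.223 2.26 0.097
vertex -1.097 1.663 0.599
vertex -0.57 2.984 0.796
endloop
endfacet
facet normal -0.823 0.253 0.508
outer loop
vertex -0.57 2.984 0.796
vertex -1.097 1.663 0.599
vertex -0.444 2.387 1.297
endloop
endfacet
facet normal 0.545 0.604 0.582
outer loop
vertex -0.57 2.984 0.796
vertex -0.444 2.387 1.297
vertex 0.057 2.512 0.699
endloop
endfacet
facet normal -0.545 -0.604 -0.582
outer loop
vertex -1.097 1.663 0.599
vertex -0.597 1.788 0.001
vertex -0.471 1.191 0.503
endloop
endfacet
facet normal -0.274 -0.528 0.804
outer loop
vertex -1.097 1.663 0.599
vertex -0.471 1.191 0.503
vertex -0.444 2.387 1.297
endloop
endfacet
facet normal -0.274 -0.528 0.804
outer loop
vertex -0.444 2.387 1.297
vertex -0.471 1.191 0.503
vertex 0.182 1.915 1.201
endloop
endfacet
facet normal 0.544 0.604 0.582
outer loop
vertex -0.444 2.387 1.297
vertex 0.182 1.915 1.201
vertex 0.057 2.512 0.699
endloop
endfacet
facet normal -0.545 -0.604 -0.582
outer loop
vertex -0.471 1.191 0.503
vertex -0.597 1.788 0.001
vertex 0.03 1.316 -0.096
endloop
endfacet
facet normal 0.549 -0.781 0.296
outer loop
vertex -0.471 1.191 0.503
vertex 0.03 1.316 -0.096
vertex 0.182 1.915 1.201
endloop
endfacet
facet normal 0.549 -0.781 0.297
outer loop
vertex 0.182 1.915 1.201
vertex 0.03 1.316 -0.096
vertex 0.683 2.04 0.603
endloop
endfacet
facet normal 0.544 0.604 0.582
outer loop
vertex 0.182 1.915 1.201
vertex 0.683 2.04 0.603
vertex 0.057 2.512 0.699
endloop
endfacet
facet normal -0.545 -0.604 -0.582
outer loop
vertex 0.03 1.316 -0.096
vertex -0.597 1.788 0.001
vertex -0.096 1.913 -0.597
endloop
endfacet
facet normal 0.824 -0.252 -0.508
outer loop
vertex 0.03 1.316 -0.096
vertex -0.096 1.913 -0.597
vertex 0.683 2.04 0.603
endloop
endfacet
facet normal 0.823 -0.253 -0.508
outer loop
vertex 0.683 2.04 0.603
vertex -0.096 1.913 -0.597
vertex 0.557 2.637 0.101
endloop
endfacet
facet normal 0.545 0.604 0.582
outer loop
vertex 0.683 2.04 0.603
vertex 0.557 2.637 0.101
vertex 0.057 2.512 0.699
endloop
endfacet

endsolid


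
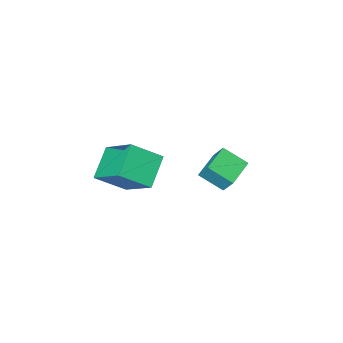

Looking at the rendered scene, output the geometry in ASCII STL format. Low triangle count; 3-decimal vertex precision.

solid 
facet normal -0.536 0.683 -0.496
outer loop
vertex -2.226 -0.661 -1.728
vertex -1.173 -0.073 -2.056
vertex -2.166 -1.286 -2.655
endloop
endfacet
facet normal -0.843 -0.470 0.262
outer loop
vertex -1.507 -2.127 -2.044
vertex -2.226 -0.661 -1.728
vertex -2.166 -1.286 -2.655
endloop
endfacet
facet normal -0.536 0.683 -0.496
outer loop
vertex -2.166 -1.286 -2.655
vertex -1.173 -0.073 -2.056
vertex -1.113 -0.699 -2.983
endloop
endfacet
facet normal 0.054 -0.559 -0.827
outer loop
vertex -1.113 -0.699 -2.983
vertex -1.507 -2.127 -2.044
vertex -2.166 -1.286 -2.655
endloop
endfacet
facet normal -0.054 0.559 0.828
outer loop
vertex -2.226 -0.661 -1.728
vertex -0.514 -0.914 -1.445
vertex -1.173 -0.073 -2.056
endloop
endfacet
facet normal -0.843 -0.470 0.263
outer loop
vertex -1.567 -1.501 -1.117
vertex -2.226 -0.661 -1.728
vertex -1.507 -2.127 -2.044
endloop
endfacet
facet normal -0.054 0.559 0.827
outer loop
vertex -1.567 -1.501 -1.117
vertex -0.514 -0.914 -1.445
vertex -2.226 -0.661 -1.728
endloop
endfacet
facet normal 0.843 0.470 -0.263
outer loop
vertex -1.173 -0.073 -2.056
vertex -0.514 -0.914 -1.445
vertex -1.113 -0.699 -2.983
endloop
endfacet
facet normal 0.054 -0.559 -0.827
outer loop
vertex -0.454 -1.539 -2.372
vertex -1.507 -2.127 -2.044
vertex -1.113 -0.699 -2.983
endloop
endfacet
facet normal 0.843 0.470 -0.262
outer loop
vertex -1.113 -0.699 -2.983
vertex -0.514 -0.914 -1.445
vertex -0.454 -1.539 -2.372
endloop
endfacet
facet normal 0.536 -0.683 0.496
outer loop
vertex -0.454 -1.539 -2.372
vertex -1.567 -1.501 -1.117
vertex -1.507 -2.127 -2.044
endloop
endfacet
facet normal 0.536 -0.684 0.496
outer loop
vertex -0.514 -0.914 -1.445
vertex -1.567 -1.501 -1.117
vertex -0.454 -1.539 -2.372
endloop
endfacet
facet normal -0.751 0.349 -0.560
outer loop
vertex 1.92 -0.116 0.947
vertex 2.89 0.677 0.14
vertex 2.146 -1.705 -0.344
endloop
endfacet
facet normal -0.651 -0.532 0.541
outer loop
vertex 3.25 -2.217 0.48
vertex 1.92 -0.116 0.947
vertex 2.146 -1.705 -0.344
endloop
endfacet
facet normal -0.751 0.349 -0.560
outer loop
vertex 2.146 -1.705 -0.344
vertex 2.89 0.677 0.14
vertex 3.115 -0.913 -1.151
endloop
endfacet
facet normal 0.109 -0.772 -0.626
outer loop
vertex 3.115 -0.913 -1.151
vertex 3.25 -2.217 0.48
vertex 2.146 -1.705 -0.344
endloop
endfacet
facet normal -0.110 0.772 0.626
outer loop
vertex 1.92 -0.116 0.947
vertex 3.994 0.165 0.964
vertex 2.89 0.677 0.14
endloop
endfacet
facet normal -0.650 -0.532 0.542
outer loop
vertex 3.025 -0.627 1.771
vertex 1.92 -0.116 0.947
vertex 3.25 -2.217 0.48
endloop
endfacet
facet normal -0.110 0.772 0.626
outer loop
vertex 3.025 -0.627 1.771
vertex 3.994 0.165 0.964
vertex 1.92 -0.116 0.947
endloop
endfacet
facet normal 0.651 0.532 -0.542
outer loop
vertex 2.89 0.677 0.14
vertex 3.994 0.165 0.964
vertex 3.115 -0.913 -1.151
endloop
endfacet
facet normal 0.110 -0.772 -0.626
outer loop
vertex 4.22 -1.424 -0.327
vertex 3.25 -2.217 0.48
vertex 3.115 -0.913 -1.151
endloop
endfacet
facet normal 0.650 0.533 -0.542
outer loop
vertex 3.115 -0.913 -1.151
vertex 3.994 0.165 0.964
vertex 4.22 -1.424 -0.327
endloop
endfacet
facet normal 0.751 -0.349 0.560
outer loop
vertex 4.22 -1.424 -0.327
vertex 3.025 -0.627 1.771
vertex 3.25 -2.217 0.48
endloop
endfacet
facet normal 0.751 -0.348 0.560
outer loop
vertex 3.994 0.165 0.964
vertex 3.025 -0.627 1.771
vertex 4.22 -1.424 -0.327
endloop
endfacet

endsolid


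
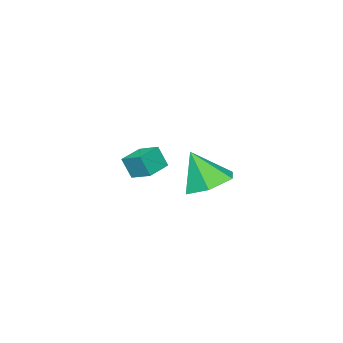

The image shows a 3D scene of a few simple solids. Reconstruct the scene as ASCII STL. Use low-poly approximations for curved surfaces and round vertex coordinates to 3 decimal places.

solid 
facet normal -0.174 0.403 -0.899
outer loop
vertex 1.016 3.744 2.741
vertex 0.247 3.148 2.623
vertex 0.127 4.027 3.04
endloop
endfacet
facet normal 0.419 0.564 0.712
outer loop
vertex 1.016 3.744 2.741
vertex 0.127 4.027 3.04
vertex 0.513 2.532 3.997
endloop
endfacet
facet normal -0.174 0.403 -0.899
outer loop
vertex 0.127 4.027 3.04
vertex 0.247 3.148 2.623
vertex -0.642 3.431 2.922
endloop
endfacet
facet normal -0.436 0.403 0.805
outer loop
vertex 0.127 4.027 3.04
vertex -0.642 3.431 2.922
vertex 0.513 2.532 3.997
endloop
endfacet
facet normal -0.174 0.404 -0.898
outer loop
vertex -0.642 3.431 2.922
vertex 0.247 3.148 2.623
vertex -0.522 2.553 2.504
endloop
endfacet
facet normal -0.770 -0.357 0.529
outer loop
vertex -0.642 3.431 2.922
vertex -0.522 2.553 2.504
vertex 0.513 2.532 3.997
endloop
endfacet
facet normal -0.174 0.404 -0.898
outer loop
vertex -0.522 2.553 2.504
vertex 0.247 3.148 2.623
vertex 0.367 2.27 2.205
endloop
endfacet
facet normal -0.250 -0.955 0.160
outer loop
vertex -0.522 2.553 2.504
vertex 0.367 2.27 2.205
vertex 0.513 2.532 3.997
endloop
endfacet
facet normal -0.174 0.404 -0.898
outer loop
vertex 0.367 2.27 2.205
vertex 0.247 3.148 2.623
vertex 1.136 2.865 2.324
endloop
endfacet
facet normal 0.604 -0.794 0.067
outer loop
vertex 0.367 2.27 2.205
vertex 1.136 2.865 2.324
vertex 0.513 2.532 3.997
endloop
endfacet
facet normal -0.174 0.403 -0.899
outer loop
vertex 1.136 2.865 2.324
vertex 0.247 3.148 2.623
vertex 1.016 3.744 2.741
endloop
endfacet
facet normal 0.939 -0.034 0.343
outer loop
vertex 1.136 2.865 2.324
vertex 1.016 3.744 2.741
vertex 0.513 2.532 3.997
endloop
endfacet
facet normal -0.987 -0.049 0.155
outer loop
vertex -1.796 -1.738 2.247
vertex -1.786 -0.852 2.59
vertex -1.95 -1.398 1.373
endloop
endfacet
facet normal -0.012 -0.933 -0.361
outer loop
vertex -0.914 -1.348 1.21
vertex -1.796 -1.738 2.247
vertex -1.95 -1.398 1.373
endloop
endfacet
facet normal -0.987 -0.049 0.155
outer loop
vertex -1.95 -1.398 1.373
vertex -1.786 -0.852 2.59
vertex -1.94 -0.512 1.716
endloop
endfacet
facet normal -0.162 0.358 -0.920
outer loop
vertex -1.94 -0.512 1.716
vertex -0.914 -1.348 1.21
vertex -1.95 -1.398 1.373
endloop
endfacet
facet normal 0.162 -0.358 0.920
outer loop
vertex -1.796 -1.738 2.247
vertex -0.75 -0.802 2.427
vertex -1.786 -0.852 2.59
endloop
endfacet
facet normal -0.012 -0.933 -0.361
outer loop
vertex -0.76 -1.688 2.084
vertex -1.796 -1.738 2.247
vertex -0.914 -1.348 1.21
endloop
endfacet
facet normal 0.162 -0.358 0.920
outer loop
vertex -0.76 -1.688 2.084
vertex -0.75 -0.802 2.427
vertex -1.796 -1.738 2.247
endloop
endfacet
facet normal 0.012 0.933 0.361
outer loop
vertex -1.786 -0.852 2.59
vertex -0.75 -0.802 2.427
vertex -1.94 -0.512 1.716
endloop
endfacet
facet normal -0.162 0.358 -0.920
outer loop
vertex -0.904 -0.462 1.553
vertex -0.914 -1.348 1.21
vertex -1.94 -0.512 1.716
endloop
endfacet
facet normal 0.012 0.933 0.361
outer loop
vertex -1.94 -0.512 1.716
vertex -0.75 -0.802 2.427
vertex -0.904 -0.462 1.553
endloop
endfacet
facet normal 0.987 0.049 -0.155
outer loop
vertex -0.904 -0.462 1.553
vertex -0.76 -1.688 2.084
vertex -0.914 -1.348 1.21
endloop
endfacet
facet normal 0.987 0.049 -0.155
outer loop
vertex -0.75 -0.802 2.427
vertex -0.76 -1.688 2.084
vertex -0.904 -0.462 1.553
endloop
endfacet

endsolid


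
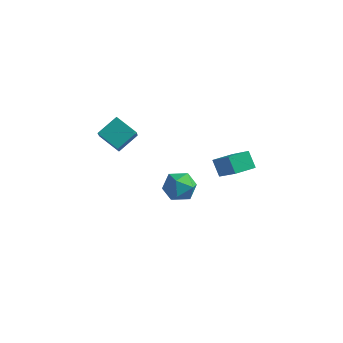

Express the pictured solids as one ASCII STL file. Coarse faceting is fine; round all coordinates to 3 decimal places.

solid 
facet normal -0.560 0.328 0.761
outer loop
vertex 3.005 0.881 1.775
vertex 3.554 1.787 1.788
vertex 1.763 1.651 0.53
endloop
endfacet
facet normal -0.518 -0.855 -0.012
outer loop
vertex 2.306 1.333 -0.208
vertex 3.005 0.881 1.775
vertex 1.763 1.651 0.53
endloop
endfacet
facet normal -0.560 0.328 0.761
outer loop
vertex 1.763 1.651 0.53
vertex 3.554 1.787 1.788
vertex 2.312 2.557 0.543
endloop
endfacet
facet normal -0.647 0.401 -0.649
outer loop
vertex 2.312 2.557 0.543
vertex 2.306 1.333 -0.208
vertex 1.763 1.651 0.53
endloop
endfacet
facet normal 0.647 -0.401 0.649
outer loop
vertex 3.005 0.881 1.775
vertex 4.097 1.469 1.05
vertex 3.554 1.787 1.788
endloop
endfacet
facet normal -0.518 -0.855 -0.012
outer loop
vertex 3.548 0.563 1.037
vertex 3.005 0.881 1.775
vertex 2.306 1.333 -0.208
endloop
endfacet
facet normal 0.647 -0.401 0.649
outer loop
vertex 3.548 0.563 1.037
vertex 4.097 1.469 1.05
vertex 3.005 0.881 1.775
endloop
endfacet
facet normal 0.518 0.855 0.012
outer loop
vertex 3.554 1.787 1.788
vertex 4.097 1.469 1.05
vertex 2.312 2.557 0.543
endloop
endfacet
facet normal -0.647 0.401 -0.649
outer loop
vertex 2.855 2.239 -0.195
vertex 2.306 1.333 -0.208
vertex 2.312 2.557 0.543
endloop
endfacet
facet normal 0.518 0.855 0.012
outer loop
vertex 2.312 2.557 0.543
vertex 4.097 1.469 1.05
vertex 2.855 2.239 -0.195
endloop
endfacet
facet normal 0.560 -0.328 -0.761
outer loop
vertex 2.855 2.239 -0.195
vertex 3.548 0.563 1.037
vertex 2.306 1.333 -0.208
endloop
endfacet
facet normal 0.560 -0.328 -0.761
outer loop
vertex 4.097 1.469 1.05
vertex 3.548 0.563 1.037
vertex 2.855 2.239 -0.195
endloop
endfacet
facet normal -0.962 -0.215 0.165
outer loop
vertex -0.967 2.052 -2.716
vertex -0.718 1.278 -2.274
vertex -0.814 2.069 -1.804
endloop
endfacet
facet normal -0.861 0.491 0.135
outer loop
vertex -0.967 2.052 -2.716
vertex -0.814 2.069 -1.804
vertex -0.505 2.758 -2.338
endloop
endfacet
facet normal -0.576 0.645 -0.501
outer loop
vertex -0.967 2.052 -2.716
vertex -0.505 2.758 -2.338
vertex -0.218 2.393 -3.138
endloop
endfacet
facet normal -0.502 0.034 -0.864
outer loop
vertex -0.967 2.052 -2.716
vertex -0.218 2.393 -3.138
vertex -0.349 1.478 -3.098
endloop
endfacet
facet normal -0.741 -0.497 -0.452
outer loop
vertex -0.967 2.052 -2.716
vertex -0.349 1.478 -3.098
vertex -0.718 1.278 -2.274
endloop
endfacet
facet normal -0.387 0.667 0.637
outer loop
vertex -0.505 2.758 -2.338
vertex -0.814 2.069 -1.804
vertex 0.029 2.422 -1.662
endloop
endfacet
facet normal -0.550 -0.475 0.687
outer loop
vertex -0.814 2.069 -1.804
vertex -0.718 1.278 -2.274
vertex -0.102 1.507 -1.622
endloop
endfacet
facet normal -0.191 -0.931 -0.312
outer loop
vertex -0.718 1.278 -2.274
vertex -0.349 1.478 -3.098
vertex 0.185 1.142 -2.422
endloop
endfacet
facet normal 0.194 -0.071 -0.978
outer loop
vertex -0.349 1.478 -3.098
vertex -0.218 2.393 -3.138
vertex 0.494 1.831 -2.956
endloop
endfacet
facet normal 0.074 0.917 -0.392
outer loop
vertex -0.218 2.393 -3.138
vertex -0.505 2.758 -2.338
vertex 0.398 2.622 -2.486
endloop
endfacet
facet normal 0.502 -0.034 0.864
outer loop
vertex 0.647 1.848 -2.044
vertex 0.029 2.422 -1.662
vertex -0.102 1.507 -1.622
endloop
endfacet
facet normal 0.576 -0.645 0.501
outer loop
vertex 0.647 1.848 -2.044
vertex -0.102 1.507 -1.622
vertex 0.185 1.142 -2.422
endloop
endfacet
facet normal 0.861 -0.491 -0.135
outer loop
vertex 0.647 1.848 -2.044
vertex 0.185 1.142 -2.422
vertex 0.494 1.831 -2.956
endloop
endfacet
facet normal 0.962 0.215 -0.165
outer loop
vertex 0.647 1.848 -2.044
vertex 0.494 1.831 -2.956
vertex 0.398 2.622 -2.486
endloop
endfacet
facet normal 0.741 0.497 0.452
outer loop
vertex 0.647 1.848 -2.044
vertex 0.398 2.622 -2.486
vertex 0.029 2.422 -1.662
endloop
endfacet
facet normal -0.194 0.071 0.978
outer loop
vertex -0.102 1.507 -1.622
vertex 0.029 2.422 -1.662
vertex -0.814 2.069 -1.804
endloop
endfacet
facet normal -0.074 -0.917 0.392
outer loop
vertex 0.185 1.142 -2.422
vertex -0.102 1.507 -1.622
vertex -0.718 1.278 -2.274
endloop
endfacet
facet normal 0.387 -0.667 -0.637
outer loop
vertex 0.494 1.831 -2.956
vertex 0.185 1.142 -2.422
vertex -0.349 1.478 -3.098
endloop
endfacet
facet normal 0.550 0.475 -0.687
outer loop
vertex 0.398 2.622 -2.486
vertex 0.494 1.831 -2.956
vertex -0.218 2.393 -3.138
endloop
endfacet
facet normal 0.191 0.931 0.312
outer loop
vertex 0.029 2.422 -1.662
vertex 0.398 2.622 -2.486
vertex -0.505 2.758 -2.338
endloop
endfacet
facet normal -0.862 0.035 0.507
outer loop
vertex -2.959 -0.729 2.203
vertex -2.52 0.237 2.883
vertex -3.683 0.528 0.885
endloop
endfacet
facet normal -0.348 -0.766 -0.540
outer loop
vertex -2.58 0.483 0.237
vertex -2.959 -0.729 2.203
vertex -3.683 0.528 0.885
endloop
endfacet
facet normal -0.861 0.036 0.507
outer loop
vertex -3.683 0.528 0.885
vertex -2.52 0.237 2.883
vertex -3.243 1.494 1.565
endloop
endfacet
facet normal -0.369 0.641 -0.673
outer loop
vertex -3.243 1.494 1.565
vertex -2.58 0.483 0.237
vertex -3.683 0.528 0.885
endloop
endfacet
facet normal 0.369 -0.641 0.673
outer loop
vertex -2.959 -0.729 2.203
vertex -1.417 0.192 2.235
vertex -2.52 0.237 2.883
endloop
endfacet
facet normal -0.349 -0.766 -0.540
outer loop
vertex -1.857 -0.774 1.555
vertex -2.959 -0.729 2.203
vertex -2.58 0.483 0.237
endloop
endfacet
facet normal 0.369 -0.642 0.672
outer loop
vertex -1.857 -0.774 1.555
vertex -1.417 0.192 2.235
vertex -2.959 -0.729 2.203
endloop
endfacet
facet normal 0.348 0.766 0.540
outer loop
vertex -2.52 0.237 2.883
vertex -1.417 0.192 2.235
vertex -3.243 1.494 1.565
endloop
endfacet
facet normal -0.369 0.641 -0.673
outer loop
vertex -2.141 1.449 0.917
vertex -2.58 0.483 0.237
vertex -3.243 1.494 1.565
endloop
endfacet
facet normal 0.349 0.766 0.540
outer loop
vertex -3.243 1.494 1.565
vertex -1.417 0.192 2.235
vertex -2.141 1.449 0.917
endloop
endfacet
facet normal 0.862 -0.035 -0.506
outer loop
vertex -2.141 1.449 0.917
vertex -1.857 -0.774 1.555
vertex -2.58 0.483 0.237
endloop
endfacet
facet normal 0.861 -0.035 -0.507
outer loop
vertex -1.417 0.192 2.235
vertex -1.857 -0.774 1.555
vertex -2.141 1.449 0.917
endloop
endfacet

endsolid


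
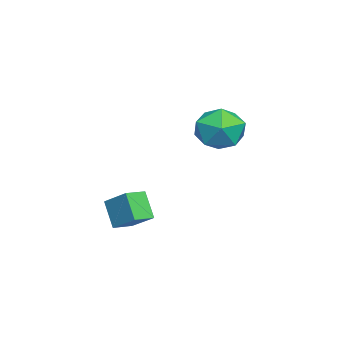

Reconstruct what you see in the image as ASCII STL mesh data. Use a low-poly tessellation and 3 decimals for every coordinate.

solid 
facet normal -0.451 -0.349 0.821
outer loop
vertex 1.865 0.904 -2.46
vertex 1.129 1.501 -2.611
vertex 1.213 -0.099 -3.244
endloop
endfacet
facet normal 0.767 -0.622 0.157
outer loop
vertex 1.831 0.379 -4.369
vertex 1.865 0.904 -2.46
vertex 1.213 -0.099 -3.244
endloop
endfacet
facet normal -0.451 -0.349 0.821
outer loop
vertex 1.213 -0.099 -3.244
vertex 1.129 1.501 -2.611
vertex 0.476 0.499 -3.395
endloop
endfacet
facet normal -0.456 -0.701 -0.548
outer loop
vertex 0.476 0.499 -3.395
vertex 1.831 0.379 -4.369
vertex 1.213 -0.099 -3.244
endloop
endfacet
facet normal 0.456 0.701 0.548
outer loop
vertex 1.865 0.904 -2.46
vertex 1.747 1.979 -3.736
vertex 1.129 1.501 -2.611
endloop
endfacet
facet normal 0.766 -0.623 0.158
outer loop
vertex 2.484 1.381 -3.585
vertex 1.865 0.904 -2.46
vertex 1.831 0.379 -4.369
endloop
endfacet
facet normal 0.456 0.701 0.548
outer loop
vertex 2.484 1.381 -3.585
vertex 1.747 1.979 -3.736
vertex 1.865 0.904 -2.46
endloop
endfacet
facet normal -0.767 0.622 -0.157
outer loop
vertex 1.129 1.501 -2.611
vertex 1.747 1.979 -3.736
vertex 0.476 0.499 -3.395
endloop
endfacet
facet normal -0.456 -0.701 -0.548
outer loop
vertex 1.095 0.976 -4.52
vertex 1.831 0.379 -4.369
vertex 0.476 0.499 -3.395
endloop
endfacet
facet normal -0.767 0.622 -0.158
outer loop
vertex 0.476 0.499 -3.395
vertex 1.747 1.979 -3.736
vertex 1.095 0.976 -4.52
endloop
endfacet
facet normal 0.451 0.349 -0.821
outer loop
vertex 1.095 0.976 -4.52
vertex 2.484 1.381 -3.585
vertex 1.831 0.379 -4.369
endloop
endfacet
facet normal 0.451 0.349 -0.821
outer loop
vertex 1.747 1.979 -3.736
vertex 2.484 1.381 -3.585
vertex 1.095 0.976 -4.52
endloop
endfacet
facet normal -0.222 0.575 0.787
outer loop
vertex -2.888 4.77 -0.145
vertex -3.948 4.163 0.0
vertex -2.932 3.772 0.572
endloop
endfacet
facet normal 0.485 0.496 0.720
outer loop
vertex -2.888 4.77 -0.145
vertex -2.932 3.772 0.572
vertex -1.979 3.943 -0.187
endloop
endfacet
facet normal 0.673 0.736 0.075
outer loop
vertex -2.888 4.77 -0.145
vertex -1.979 3.943 -0.187
vertex -2.406 4.44 -1.228
endloop
endfacet
facet normal 0.083 0.963 -0.256
outer loop
vertex -2.888 4.77 -0.145
vertex -2.406 4.44 -1.228
vertex -3.624 4.576 -1.112
endloop
endfacet
facet normal -0.469 0.864 0.184
outer loop
vertex -2.888 4.77 -0.145
vertex -3.624 4.576 -1.112
vertex -3.948 4.163 0.0
endloop
endfacet
facet normal 0.632 -0.201 0.748
outer loop
vertex -1.979 3.943 -0.187
vertex -2.932 3.772 0.572
vertex -2.476 2.824 -0.068
endloop
endfacet
facet normal -0.511 -0.074 0.857
outer loop
vertex -2.932 3.772 0.572
vertex -3.948 4.163 0.0
vertex -3.694 2.96 0.048
endloop
endfacet
facet normal -0.912 0.392 -0.120
outer loop
vertex -3.948 4.163 0.0
vertex -3.624 4.576 -1.112
vertex -4.121 3.457 -0.993
endloop
endfacet
facet normal -0.017 0.554 -0.833
outer loop
vertex -3.624 4.576 -1.112
vertex -2.406 4.44 -1.228
vertex -3.168 3.628 -1.752
endloop
endfacet
facet normal 0.937 0.186 -0.296
outer loop
vertex -2.406 4.44 -1.228
vertex -1.979 3.943 -0.187
vertex -2.152 3.237 -1.18
endloop
endfacet
facet normal -0.083 -0.963 0.256
outer loop
vertex -3.212 2.63 -1.035
vertex -2.476 2.824 -0.068
vertex -3.694 2.96 0.048
endloop
endfacet
facet normal -0.673 -0.736 -0.075
outer loop
vertex -3.212 2.63 -1.035
vertex -3.694 2.96 0.048
vertex -4.121 3.457 -0.993
endloop
endfacet
facet normal -0.485 -0.496 -0.720
outer loop
vertex -3.212 2.63 -1.035
vertex -4.121 3.457 -0.993
vertex -3.168 3.628 -1.752
endloop
endfacet
facet normal 0.222 -0.575 -0.787
outer loop
vertex -3.212 2.63 -1.035
vertex -3.168 3.628 -1.752
vertex -2.152 3.237 -1.18
endloop
endfacet
facet normal 0.469 -0.864 -0.184
outer loop
vertex -3.212 2.63 -1.035
vertex -2.152 3.237 -1.18
vertex -2.476 2.824 -0.068
endloop
endfacet
facet normal 0.017 -0.554 0.833
outer loop
vertex -3.694 2.96 0.048
vertex -2.476 2.824 -0.068
vertex -2.932 3.772 0.572
endloop
endfacet
facet normal -0.937 -0.186 0.296
outer loop
vertex -4.121 3.457 -0.993
vertex -3.694 2.96 0.048
vertex -3.948 4.163 0.0
endloop
endfacet
facet normal -0.632 0.201 -0.748
outer loop
vertex -3.168 3.628 -1.752
vertex -4.121 3.457 -0.993
vertex -3.624 4.576 -1.112
endloop
endfacet
facet normal 0.511 0.074 -0.857
outer loop
vertex -2.152 3.237 -1.18
vertex -3.168 3.628 -1.752
vertex -2.406 4.44 -1.228
endloop
endfacet
facet normal 0.912 -0.392 0.120
outer loop
vertex -2.476 2.824 -0.068
vertex -2.152 3.237 -1.18
vertex -1.979 3.943 -0.187
endloop
endfacet

endsolid


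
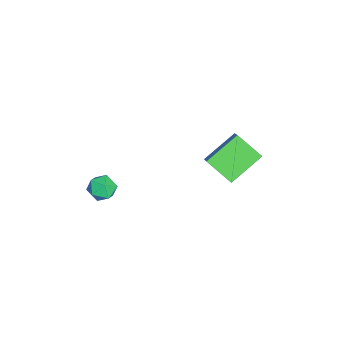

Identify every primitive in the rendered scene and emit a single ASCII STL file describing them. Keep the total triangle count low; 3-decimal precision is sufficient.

solid 
facet normal -0.636 0.669 0.384
outer loop
vertex 1.737 -2.908 3.149
vertex 1.106 -3.325 2.831
vertex 1.376 -3.501 3.585
endloop
endfacet
facet normal -0.050 0.611 0.790
outer loop
vertex 1.737 -2.908 3.149
vertex 1.376 -3.501 3.585
vertex 2.193 -3.433 3.584
endloop
endfacet
facet normal 0.516 0.766 0.383
outer loop
vertex 1.737 -2.908 3.149
vertex 2.193 -3.433 3.584
vertex 2.428 -3.214 2.83
endloop
endfacet
facet normal 0.281 0.920 -0.273
outer loop
vertex 1.737 -2.908 3.149
vertex 2.428 -3.214 2.83
vertex 1.756 -3.147 2.364
endloop
endfacet
facet normal -0.431 0.860 -0.272
outer loop
vertex 1.737 -2.908 3.149
vertex 1.756 -3.147 2.364
vertex 1.106 -3.325 2.831
endloop
endfacet
facet normal 0.007 -0.068 0.998
outer loop
vertex 2.193 -3.433 3.584
vertex 1.376 -3.501 3.585
vertex 1.844 -4.173 3.536
endloop
endfacet
facet normal -0.939 0.025 0.342
outer loop
vertex 1.376 -3.501 3.585
vertex 1.106 -3.325 2.831
vertex 1.172 -4.106 3.07
endloop
endfacet
facet normal -0.609 0.334 -0.720
outer loop
vertex 1.106 -3.325 2.831
vertex 1.756 -3.147 2.364
vertex 1.407 -3.887 2.316
endloop
endfacet
facet normal 0.543 0.431 -0.721
outer loop
vertex 1.756 -3.147 2.364
vertex 2.428 -3.214 2.83
vertex 2.224 -3.819 2.315
endloop
endfacet
facet normal 0.922 0.182 0.340
outer loop
vertex 2.428 -3.214 2.83
vertex 2.193 -3.433 3.584
vertex 2.494 -3.995 3.069
endloop
endfacet
facet normal -0.281 -0.920 0.273
outer loop
vertex 1.863 -4.412 2.751
vertex 1.844 -4.173 3.536
vertex 1.172 -4.106 3.07
endloop
endfacet
facet normal -0.516 -0.766 -0.383
outer loop
vertex 1.863 -4.412 2.751
vertex 1.172 -4.106 3.07
vertex 1.407 -3.887 2.316
endloop
endfacet
facet normal 0.050 -0.611 -0.790
outer loop
vertex 1.863 -4.412 2.751
vertex 1.407 -3.887 2.316
vertex 2.224 -3.819 2.315
endloop
endfacet
facet normal 0.636 -0.669 -0.384
outer loop
vertex 1.863 -4.412 2.751
vertex 2.224 -3.819 2.315
vertex 2.494 -3.995 3.069
endloop
endfacet
facet normal 0.431 -0.860 0.272
outer loop
vertex 1.863 -4.412 2.751
vertex 2.494 -3.995 3.069
vertex 1.844 -4.173 3.536
endloop
endfacet
facet normal -0.543 -0.431 0.721
outer loop
vertex 1.172 -4.106 3.07
vertex 1.844 -4.173 3.536
vertex 1.376 -3.501 3.585
endloop
endfacet
facet normal -0.922 -0.182 -0.340
outer loop
vertex 1.407 -3.887 2.316
vertex 1.172 -4.106 3.07
vertex 1.106 -3.325 2.831
endloop
endfacet
facet normal -0.007 0.068 -0.998
outer loop
vertex 2.224 -3.819 2.315
vertex 1.407 -3.887 2.316
vertex 1.756 -3.147 2.364
endloop
endfacet
facet normal 0.939 -0.025 -0.342
outer loop
vertex 2.494 -3.995 3.069
vertex 2.224 -3.819 2.315
vertex 2.428 -3.214 2.83
endloop
endfacet
facet normal 0.609 -0.334 0.720
outer loop
vertex 1.844 -4.173 3.536
vertex 2.494 -3.995 3.069
vertex 2.193 -3.433 3.584
endloop
endfacet
facet normal -0.738 -0.194 -0.646
outer loop
vertex -2.541 2.158 3.92
vertex -2.019 3.454 2.934
vertex -1.266 0.838 2.859
endloop
endfacet
facet normal -0.305 -0.758 0.576
outer loop
vertex -0.321 1.086 3.686
vertex -2.541 2.158 3.92
vertex -1.266 0.838 2.859
endloop
endfacet
facet normal -0.738 -0.194 -0.646
outer loop
vertex -1.266 0.838 2.859
vertex -2.019 3.454 2.934
vertex -0.744 2.134 1.873
endloop
endfacet
facet normal 0.601 -0.623 -0.500
outer loop
vertex -0.744 2.134 1.873
vertex -0.321 1.086 3.686
vertex -1.266 0.838 2.859
endloop
endfacet
facet normal -0.601 0.623 0.500
outer loop
vertex -2.541 2.158 3.92
vertex -1.074 3.702 3.761
vertex -2.019 3.454 2.934
endloop
endfacet
facet normal -0.305 -0.758 0.576
outer loop
vertex -1.596 2.406 4.747
vertex -2.541 2.158 3.92
vertex -0.321 1.086 3.686
endloop
endfacet
facet normal -0.601 0.623 0.500
outer loop
vertex -1.596 2.406 4.747
vertex -1.074 3.702 3.761
vertex -2.541 2.158 3.92
endloop
endfacet
facet normal 0.305 0.758 -0.576
outer loop
vertex -2.019 3.454 2.934
vertex -1.074 3.702 3.761
vertex -0.744 2.134 1.873
endloop
endfacet
facet normal 0.601 -0.623 -0.500
outer loop
vertex 0.201 2.382 2.7
vertex -0.321 1.086 3.686
vertex -0.744 2.134 1.873
endloop
endfacet
facet normal 0.305 0.758 -0.576
outer loop
vertex -0.744 2.134 1.873
vertex -1.074 3.702 3.761
vertex 0.201 2.382 2.7
endloop
endfacet
facet normal 0.738 0.194 0.646
outer loop
vertex 0.201 2.382 2.7
vertex -1.596 2.406 4.747
vertex -0.321 1.086 3.686
endloop
endfacet
facet normal 0.738 0.194 0.646
outer loop
vertex -1.074 3.702 3.761
vertex -1.596 2.406 4.747
vertex 0.201 2.382 2.7
endloop
endfacet

endsolid


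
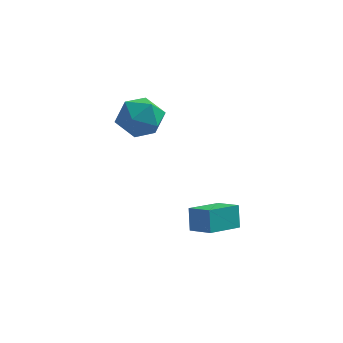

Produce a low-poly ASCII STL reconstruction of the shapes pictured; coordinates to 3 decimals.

solid 
facet normal -0.589 -0.754 0.292
outer loop
vertex 2.485 -1.323 -1.831
vertex 1.59 -0.775 -2.221
vertex 2.614 -1.797 -2.794
endloop
endfacet
facet normal 0.800 -0.489 0.348
outer loop
vertex 3.59 -0.545 -3.279
vertex 2.485 -1.323 -1.831
vertex 2.614 -1.797 -2.794
endloop
endfacet
facet normal -0.589 -0.754 0.292
outer loop
vertex 2.614 -1.797 -2.794
vertex 1.59 -0.775 -2.221
vertex 1.718 -1.248 -3.183
endloop
endfacet
facet normal 0.119 -0.438 -0.891
outer loop
vertex 1.718 -1.248 -3.183
vertex 3.59 -0.545 -3.279
vertex 2.614 -1.797 -2.794
endloop
endfacet
facet normal -0.120 0.438 0.891
outer loop
vertex 2.485 -1.323 -1.831
vertex 2.566 0.477 -2.706
vertex 1.59 -0.775 -2.221
endloop
endfacet
facet normal 0.800 -0.490 0.347
outer loop
vertex 3.462 -0.072 -2.317
vertex 2.485 -1.323 -1.831
vertex 3.59 -0.545 -3.279
endloop
endfacet
facet normal -0.118 0.438 0.891
outer loop
vertex 3.462 -0.072 -2.317
vertex 2.566 0.477 -2.706
vertex 2.485 -1.323 -1.831
endloop
endfacet
facet normal -0.800 0.489 -0.347
outer loop
vertex 1.59 -0.775 -2.221
vertex 2.566 0.477 -2.706
vertex 1.718 -1.248 -3.183
endloop
endfacet
facet normal 0.119 -0.439 -0.891
outer loop
vertex 2.695 0.003 -3.669
vertex 3.59 -0.545 -3.279
vertex 1.718 -1.248 -3.183
endloop
endfacet
facet normal -0.800 0.489 -0.348
outer loop
vertex 1.718 -1.248 -3.183
vertex 2.566 0.477 -2.706
vertex 2.695 0.003 -3.669
endloop
endfacet
facet normal 0.589 0.754 -0.292
outer loop
vertex 2.695 0.003 -3.669
vertex 3.462 -0.072 -2.317
vertex 3.59 -0.545 -3.279
endloop
endfacet
facet normal 0.589 0.754 -0.292
outer loop
vertex 2.566 0.477 -2.706
vertex 3.462 -0.072 -2.317
vertex 2.695 0.003 -3.669
endloop
endfacet
facet normal -0.020 0.274 0.962
outer loop
vertex -1.193 4.859 0.295
vertex -1.888 3.978 0.531
vertex -0.751 3.844 0.593
endloop
endfacet
facet normal 0.600 0.455 0.658
outer loop
vertex -1.193 4.859 0.295
vertex -0.751 3.844 0.593
vertex -0.276 4.448 -0.258
endloop
endfacet
facet normal 0.459 0.883 0.104
outer loop
vertex -1.193 4.859 0.295
vertex -0.276 4.448 -0.258
vertex -1.12 4.956 -0.845
endloop
endfacet
facet normal -0.249 0.966 0.066
outer loop
vertex -1.193 4.859 0.295
vertex -1.12 4.956 -0.845
vertex -2.115 4.666 -0.357
endloop
endfacet
facet normal -0.545 0.590 0.596
outer loop
vertex -1.193 4.859 0.295
vertex -2.115 4.666 -0.357
vertex -1.888 3.978 0.531
endloop
endfacet
facet normal 0.904 -0.140 0.405
outer loop
vertex -0.276 4.448 -0.258
vertex -0.751 3.844 0.593
vertex -0.405 3.314 -0.363
endloop
endfacet
facet normal -0.100 -0.432 0.896
outer loop
vertex -0.751 3.844 0.593
vertex -1.888 3.978 0.531
vertex -1.4 3.024 0.125
endloop
endfacet
facet normal -0.949 0.080 0.304
outer loop
vertex -1.888 3.978 0.531
vertex -2.115 4.666 -0.357
vertex -2.244 3.532 -0.462
endloop
endfacet
facet normal -0.471 0.688 -0.552
outer loop
vertex -2.115 4.666 -0.357
vertex -1.12 4.956 -0.845
vertex -1.769 4.136 -1.313
endloop
endfacet
facet normal 0.674 0.553 -0.490
outer loop
vertex -1.12 4.956 -0.845
vertex -0.276 4.448 -0.258
vertex -0.632 4.002 -1.251
endloop
endfacet
facet normal 0.249 -0.966 -0.066
outer loop
vertex -1.327 3.121 -1.015
vertex -0.405 3.314 -0.363
vertex -1.4 3.024 0.125
endloop
endfacet
facet normal -0.459 -0.883 -0.104
outer loop
vertex -1.327 3.121 -1.015
vertex -1.4 3.024 0.125
vertex -2.244 3.532 -0.462
endloop
endfacet
facet normal -0.600 -0.455 -0.658
outer loop
vertex -1.327 3.121 -1.015
vertex -2.244 3.532 -0.462
vertex -1.769 4.136 -1.313
endloop
endfacet
facet normal 0.020 -0.274 -0.962
outer loop
vertex -1.327 3.121 -1.015
vertex -1.769 4.136 -1.313
vertex -0.632 4.002 -1.251
endloop
endfacet
facet normal 0.545 -0.590 -0.596
outer loop
vertex -1.327 3.121 -1.015
vertex -0.632 4.002 -1.251
vertex -0.405 3.314 -0.363
endloop
endfacet
facet normal 0.471 -0.688 0.552
outer loop
vertex -1.4 3.024 0.125
vertex -0.405 3.314 -0.363
vertex -0.751 3.844 0.593
endloop
endfacet
facet normal -0.674 -0.553 0.490
outer loop
vertex -2.244 3.532 -0.462
vertex -1.4 3.024 0.125
vertex -1.888 3.978 0.531
endloop
endfacet
facet normal -0.904 0.140 -0.405
outer loop
vertex -1.769 4.136 -1.313
vertex -2.244 3.532 -0.462
vertex -2.115 4.666 -0.357
endloop
endfacet
facet normal 0.100 0.432 -0.896
outer loop
vertex -0.632 4.002 -1.251
vertex -1.769 4.136 -1.313
vertex -1.12 4.956 -0.845
endloop
endfacet
facet normal 0.949 -0.080 -0.304
outer loop
vertex -0.405 3.314 -0.363
vertex -0.632 4.002 -1.251
vertex -0.276 4.448 -0.258
endloop
endfacet

endsolid
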